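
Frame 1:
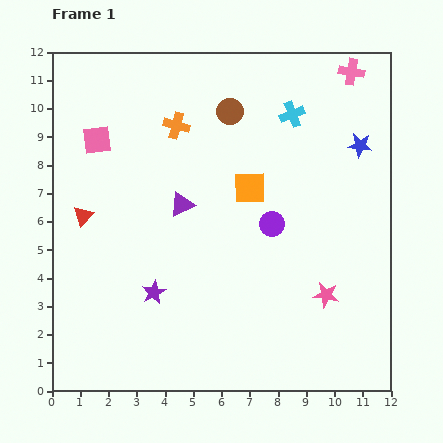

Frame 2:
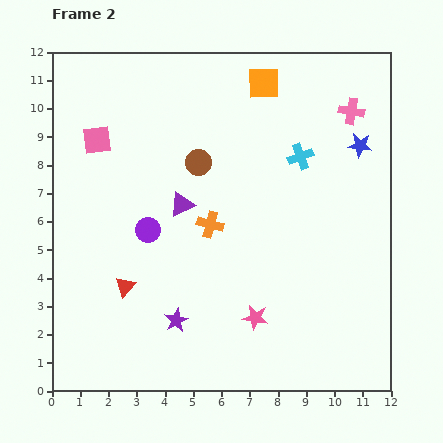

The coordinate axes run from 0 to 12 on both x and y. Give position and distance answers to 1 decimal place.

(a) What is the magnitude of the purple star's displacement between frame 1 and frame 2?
1.3

The purple star moved from (3.6, 3.5) to (4.4, 2.5), a distance of √(0.8² + 1.0²) ≈ 1.3.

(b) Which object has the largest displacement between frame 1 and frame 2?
the purple circle

(moved 4.4; next 3.7)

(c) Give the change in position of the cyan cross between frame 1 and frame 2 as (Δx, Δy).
(0.3, -1.5)

The cyan cross was at (8.5, 9.8) in frame 1 and (8.8, 8.3) in frame 2.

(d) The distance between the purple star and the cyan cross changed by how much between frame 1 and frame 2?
-0.7

Distance in frame 1: 8.0. Distance in frame 2: 7.3.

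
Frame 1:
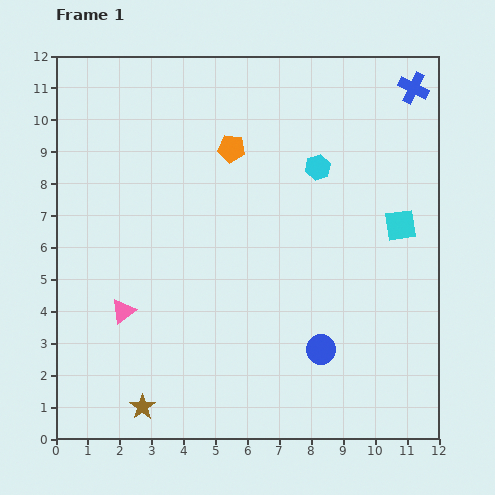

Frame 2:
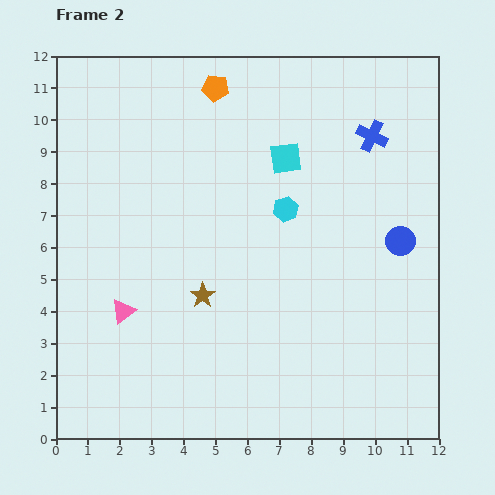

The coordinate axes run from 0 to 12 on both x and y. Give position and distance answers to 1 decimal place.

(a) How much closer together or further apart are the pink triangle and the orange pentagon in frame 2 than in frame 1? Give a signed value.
+1.5

Distance in frame 1: 6.1. Distance in frame 2: 7.6.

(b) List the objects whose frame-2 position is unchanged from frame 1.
the pink triangle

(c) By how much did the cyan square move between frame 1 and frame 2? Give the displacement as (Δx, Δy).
(-3.6, 2.1)

The cyan square was at (10.8, 6.7) in frame 1 and (7.2, 8.8) in frame 2.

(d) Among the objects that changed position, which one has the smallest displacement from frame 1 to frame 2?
the cyan hexagon

(moved 1.6)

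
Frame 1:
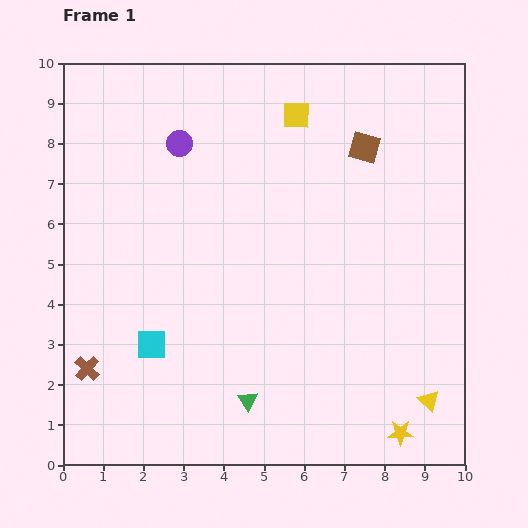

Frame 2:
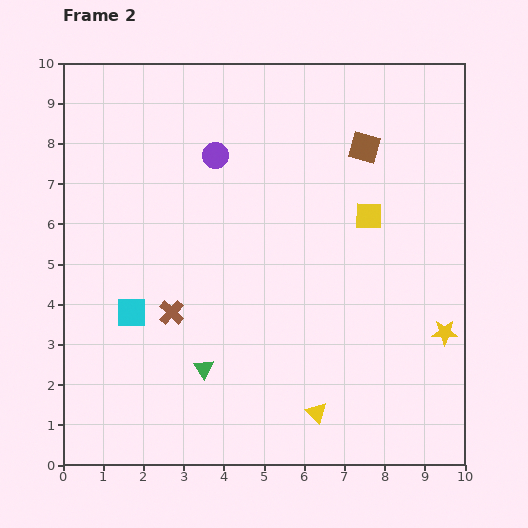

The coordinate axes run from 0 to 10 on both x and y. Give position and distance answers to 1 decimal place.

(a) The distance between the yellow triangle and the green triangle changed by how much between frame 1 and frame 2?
-1.5

Distance in frame 1: 4.5. Distance in frame 2: 3.0.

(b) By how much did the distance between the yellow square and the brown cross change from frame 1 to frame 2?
-2.7

Distance in frame 1: 8.2. Distance in frame 2: 5.5.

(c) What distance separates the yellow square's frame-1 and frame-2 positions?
3.1

The yellow square moved from (5.8, 8.7) to (7.6, 6.2), a distance of √(1.8² + 2.5²) ≈ 3.1.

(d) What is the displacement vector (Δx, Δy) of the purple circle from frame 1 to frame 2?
(0.9, -0.3)

The purple circle was at (2.9, 8.0) in frame 1 and (3.8, 7.7) in frame 2.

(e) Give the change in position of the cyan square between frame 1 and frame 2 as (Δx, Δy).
(-0.5, 0.8)

The cyan square was at (2.2, 3.0) in frame 1 and (1.7, 3.8) in frame 2.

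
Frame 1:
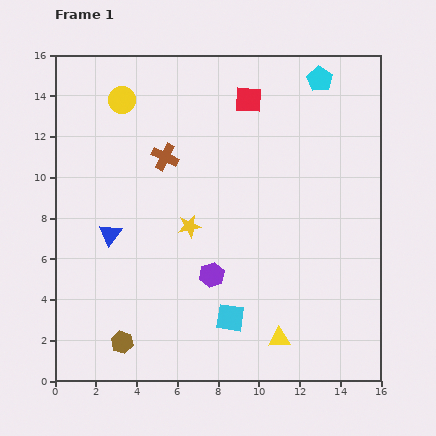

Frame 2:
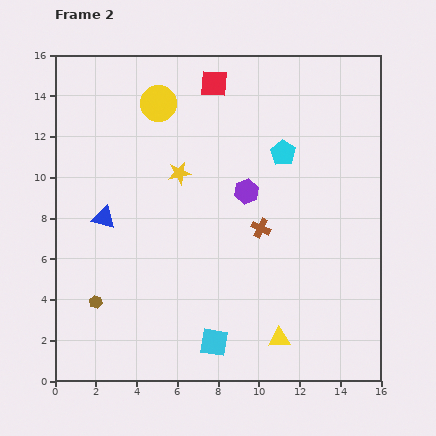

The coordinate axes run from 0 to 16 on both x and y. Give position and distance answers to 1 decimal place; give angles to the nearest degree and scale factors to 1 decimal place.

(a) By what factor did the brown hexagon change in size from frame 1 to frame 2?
0.6×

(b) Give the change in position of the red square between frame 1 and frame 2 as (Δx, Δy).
(-1.7, 0.8)

The red square was at (9.5, 13.8) in frame 1 and (7.8, 14.6) in frame 2.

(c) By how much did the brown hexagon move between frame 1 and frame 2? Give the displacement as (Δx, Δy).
(-1.3, 2.0)

The brown hexagon was at (3.3, 1.9) in frame 1 and (2.0, 3.9) in frame 2.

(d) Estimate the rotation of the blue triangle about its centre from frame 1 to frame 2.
51° counter-clockwise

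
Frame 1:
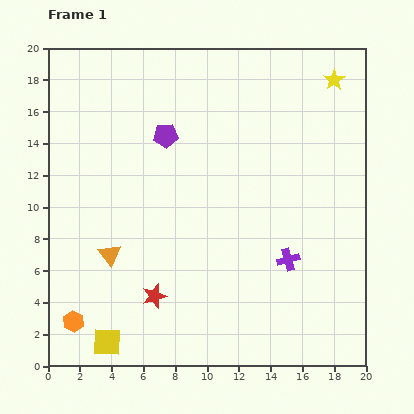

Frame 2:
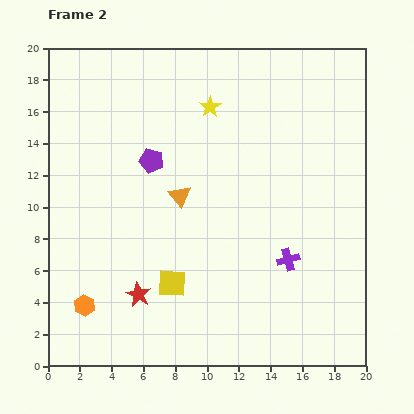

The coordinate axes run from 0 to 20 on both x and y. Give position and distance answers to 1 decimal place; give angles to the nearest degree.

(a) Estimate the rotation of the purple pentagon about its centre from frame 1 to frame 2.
18° clockwise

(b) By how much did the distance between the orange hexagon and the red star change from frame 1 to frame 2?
-1.8

Distance in frame 1: 5.3. Distance in frame 2: 3.5.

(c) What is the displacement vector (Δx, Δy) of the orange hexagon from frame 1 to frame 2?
(0.7, 1.0)

The orange hexagon was at (1.6, 2.8) in frame 1 and (2.3, 3.8) in frame 2.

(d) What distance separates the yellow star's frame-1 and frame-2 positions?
8.0

The yellow star moved from (18.0, 18.0) to (10.2, 16.3), a distance of √(7.8² + 1.7²) ≈ 8.0.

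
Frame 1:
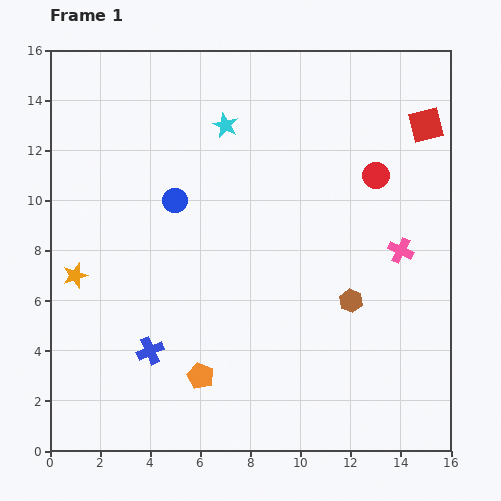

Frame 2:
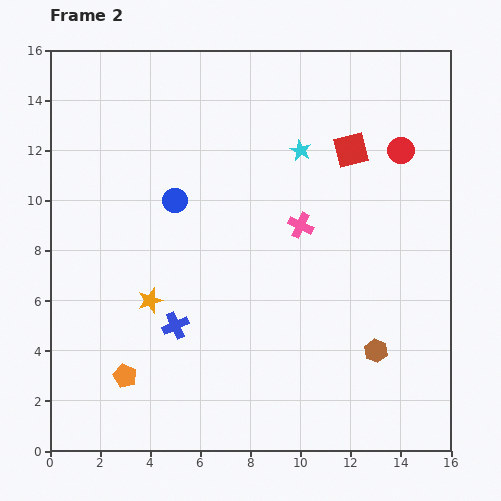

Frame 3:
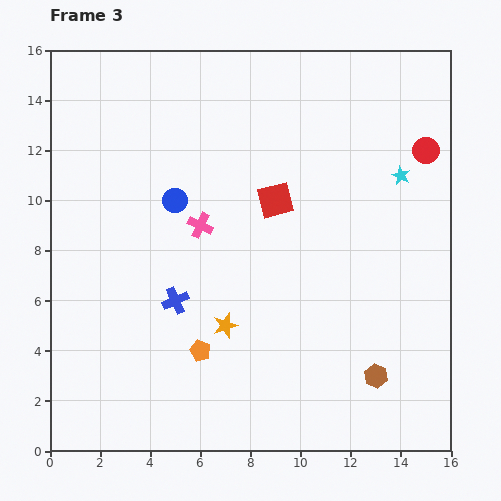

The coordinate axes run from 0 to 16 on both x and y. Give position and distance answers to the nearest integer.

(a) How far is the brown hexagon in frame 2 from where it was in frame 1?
2

The brown hexagon moved from (12, 6) to (13, 4), a distance of √(1² + 2²) ≈ 2.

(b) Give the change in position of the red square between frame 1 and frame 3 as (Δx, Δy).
(-6, -3)

The red square was at (15, 13) in frame 1 and (9, 10) in frame 3.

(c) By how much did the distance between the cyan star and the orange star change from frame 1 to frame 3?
+1

Distance in frame 1: 8. Distance in frame 3: 9.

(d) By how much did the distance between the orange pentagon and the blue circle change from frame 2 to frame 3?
-1

Distance in frame 2: 7. Distance in frame 3: 6.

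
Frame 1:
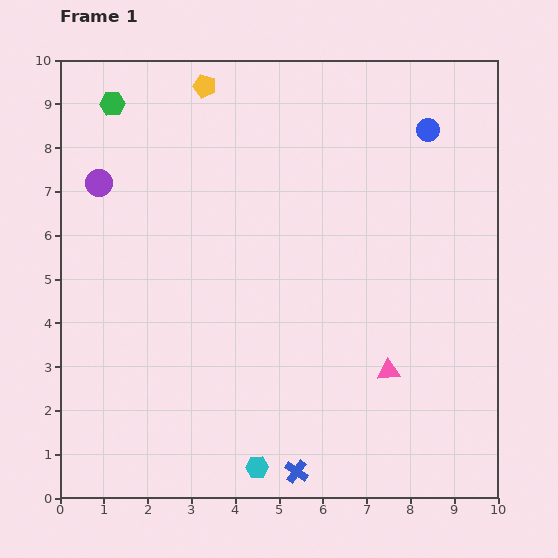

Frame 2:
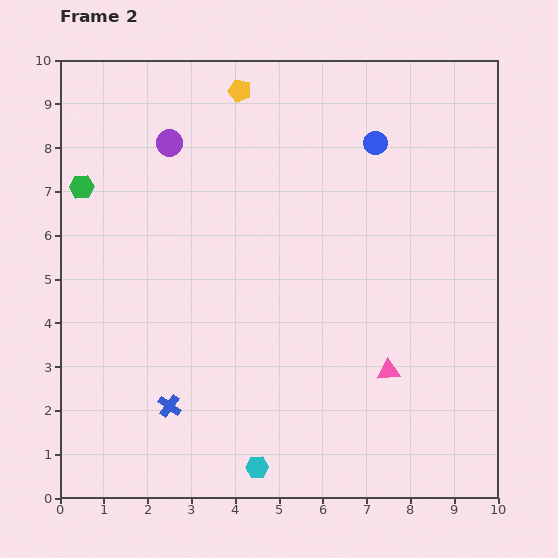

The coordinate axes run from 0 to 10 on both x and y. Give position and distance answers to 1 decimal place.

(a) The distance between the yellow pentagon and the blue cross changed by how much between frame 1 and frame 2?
-1.6

Distance in frame 1: 9.0. Distance in frame 2: 7.4.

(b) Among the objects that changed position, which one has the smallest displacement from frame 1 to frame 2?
the yellow pentagon

(moved 0.8)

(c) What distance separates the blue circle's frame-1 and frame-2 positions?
1.2

The blue circle moved from (8.4, 8.4) to (7.2, 8.1), a distance of √(1.2² + 0.3²) ≈ 1.2.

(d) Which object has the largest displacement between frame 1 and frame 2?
the blue cross

(moved 3.3; next 2.0)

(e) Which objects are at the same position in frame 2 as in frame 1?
the cyan hexagon, the pink triangle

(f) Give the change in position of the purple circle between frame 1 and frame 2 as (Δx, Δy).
(1.6, 0.9)

The purple circle was at (0.9, 7.2) in frame 1 and (2.5, 8.1) in frame 2.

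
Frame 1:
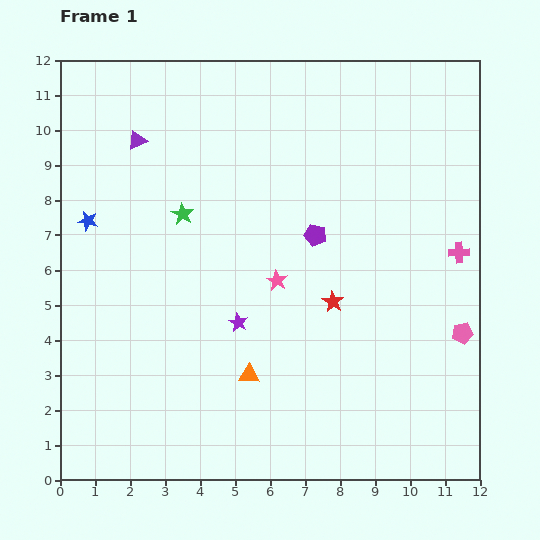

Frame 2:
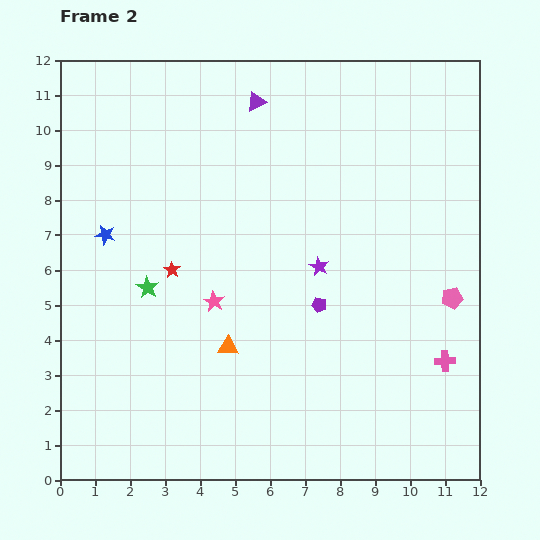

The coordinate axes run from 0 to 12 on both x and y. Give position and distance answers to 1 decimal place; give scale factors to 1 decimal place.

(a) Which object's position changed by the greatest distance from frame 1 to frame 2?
the red star

(moved 4.7; next 3.6)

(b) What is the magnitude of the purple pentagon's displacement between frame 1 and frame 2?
2.0

The purple pentagon moved from (7.3, 7.0) to (7.4, 5.0), a distance of √(0.1² + 2.0²) ≈ 2.0.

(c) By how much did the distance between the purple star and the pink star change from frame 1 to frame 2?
+1.6

Distance in frame 1: 1.6. Distance in frame 2: 3.2.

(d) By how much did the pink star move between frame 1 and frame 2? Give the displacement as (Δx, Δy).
(-1.8, -0.6)

The pink star was at (6.2, 5.7) in frame 1 and (4.4, 5.1) in frame 2.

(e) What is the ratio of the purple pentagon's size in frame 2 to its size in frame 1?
0.7×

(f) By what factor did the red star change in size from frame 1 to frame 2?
0.8×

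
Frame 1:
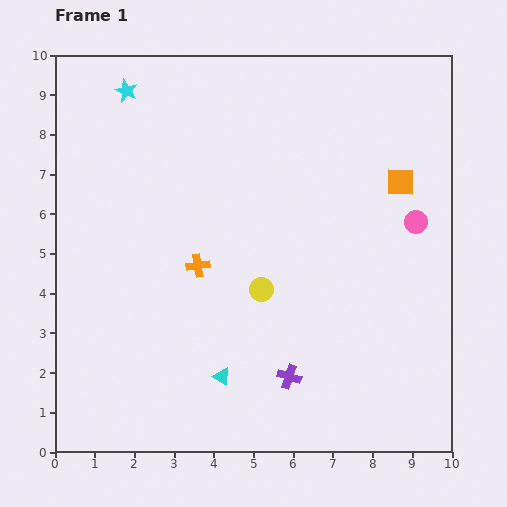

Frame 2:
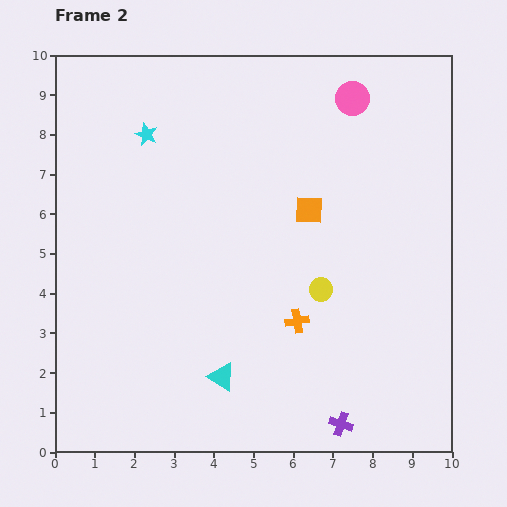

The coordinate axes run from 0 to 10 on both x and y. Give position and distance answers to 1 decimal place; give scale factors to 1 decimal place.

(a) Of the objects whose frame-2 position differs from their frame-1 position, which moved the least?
the cyan star

(moved 1.2)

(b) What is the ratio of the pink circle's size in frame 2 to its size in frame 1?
1.5×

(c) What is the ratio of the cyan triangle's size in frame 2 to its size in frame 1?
1.6×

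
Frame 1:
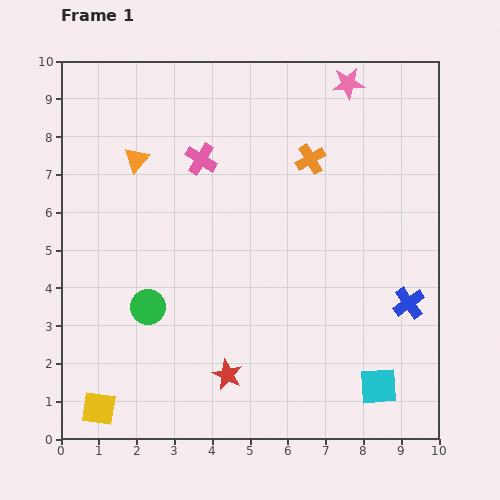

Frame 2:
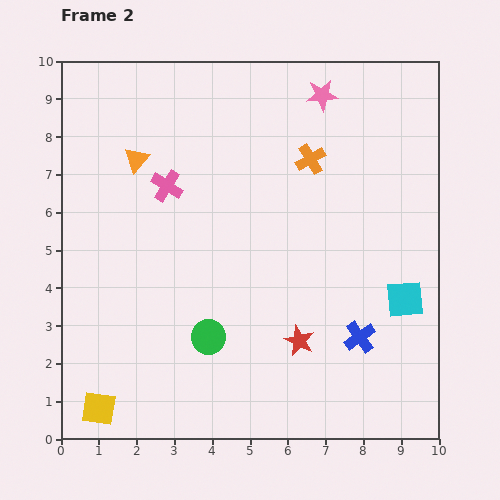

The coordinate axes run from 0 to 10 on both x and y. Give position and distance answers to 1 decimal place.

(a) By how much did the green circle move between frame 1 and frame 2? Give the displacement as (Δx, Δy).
(1.6, -0.8)

The green circle was at (2.3, 3.5) in frame 1 and (3.9, 2.7) in frame 2.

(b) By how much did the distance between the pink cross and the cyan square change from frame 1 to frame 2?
-0.6

Distance in frame 1: 7.6. Distance in frame 2: 7.0.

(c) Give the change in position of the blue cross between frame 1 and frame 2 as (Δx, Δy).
(-1.3, -0.9)

The blue cross was at (9.2, 3.6) in frame 1 and (7.9, 2.7) in frame 2.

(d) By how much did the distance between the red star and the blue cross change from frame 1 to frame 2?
-3.6

Distance in frame 1: 5.2. Distance in frame 2: 1.6.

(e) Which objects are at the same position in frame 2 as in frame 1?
the orange triangle, the yellow square, the orange cross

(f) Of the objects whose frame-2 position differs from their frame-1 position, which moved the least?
the pink star

(moved 0.8)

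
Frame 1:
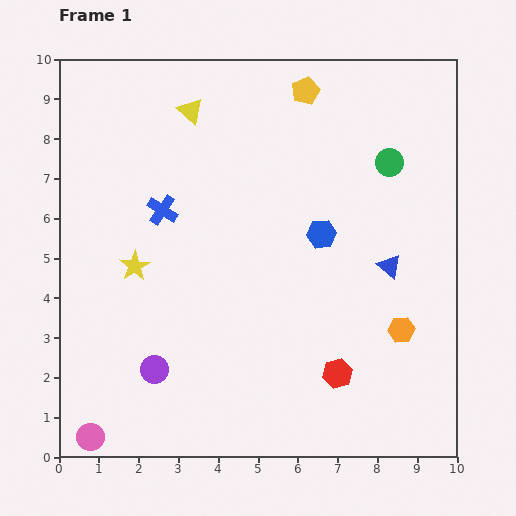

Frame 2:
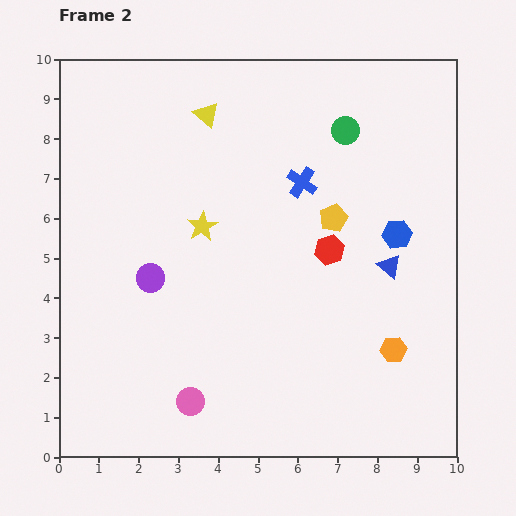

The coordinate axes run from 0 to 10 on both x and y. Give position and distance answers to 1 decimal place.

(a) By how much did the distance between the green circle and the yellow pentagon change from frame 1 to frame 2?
-0.6

Distance in frame 1: 2.8. Distance in frame 2: 2.2.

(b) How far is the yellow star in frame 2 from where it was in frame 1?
2.0

The yellow star moved from (1.9, 4.8) to (3.6, 5.8), a distance of √(1.7² + 1.0²) ≈ 2.0.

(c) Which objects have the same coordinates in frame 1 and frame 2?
the blue triangle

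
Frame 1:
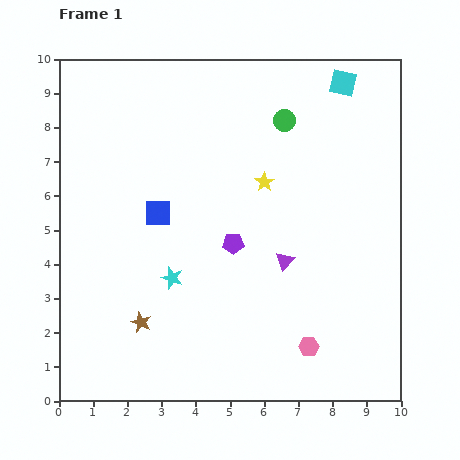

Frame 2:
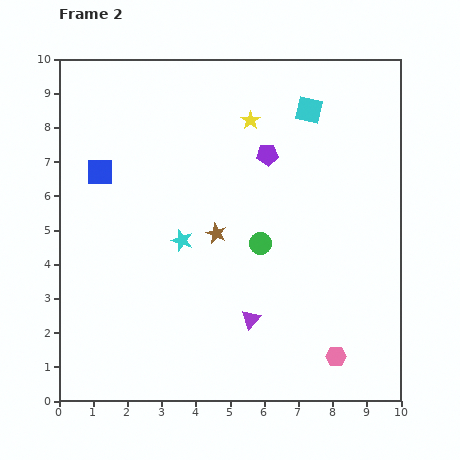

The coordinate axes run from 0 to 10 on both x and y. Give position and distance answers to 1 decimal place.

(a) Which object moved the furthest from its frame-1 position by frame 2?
the green circle

(moved 3.7; next 3.4)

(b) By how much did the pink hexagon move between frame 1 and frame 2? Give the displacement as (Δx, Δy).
(0.8, -0.3)

The pink hexagon was at (7.3, 1.6) in frame 1 and (8.1, 1.3) in frame 2.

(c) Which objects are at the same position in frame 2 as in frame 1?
none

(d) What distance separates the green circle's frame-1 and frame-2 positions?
3.7

The green circle moved from (6.6, 8.2) to (5.9, 4.6), a distance of √(0.7² + 3.6²) ≈ 3.7.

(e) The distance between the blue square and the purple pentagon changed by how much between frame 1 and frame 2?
+2.5

Distance in frame 1: 2.4. Distance in frame 2: 4.9.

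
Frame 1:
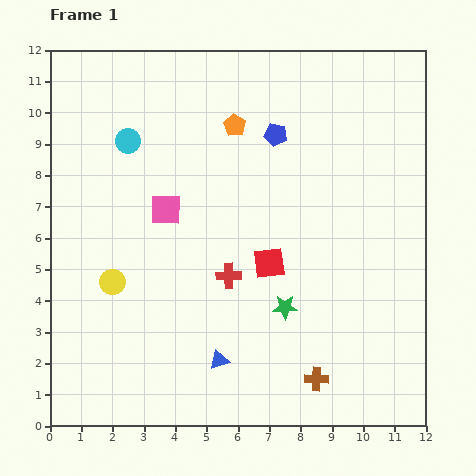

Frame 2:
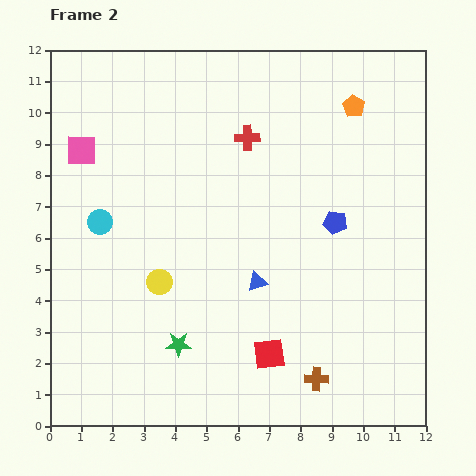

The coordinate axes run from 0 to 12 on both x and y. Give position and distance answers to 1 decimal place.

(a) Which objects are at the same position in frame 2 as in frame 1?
the brown cross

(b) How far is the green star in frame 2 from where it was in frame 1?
3.6

The green star moved from (7.5, 3.8) to (4.1, 2.6), a distance of √(3.4² + 1.2²) ≈ 3.6.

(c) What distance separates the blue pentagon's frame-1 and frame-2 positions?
3.4

The blue pentagon moved from (7.2, 9.3) to (9.1, 6.5), a distance of √(1.9² + 2.8²) ≈ 3.4.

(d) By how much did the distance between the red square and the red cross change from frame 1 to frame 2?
+5.5

Distance in frame 1: 1.4. Distance in frame 2: 6.9.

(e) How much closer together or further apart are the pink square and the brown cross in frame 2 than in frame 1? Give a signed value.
+3.3

Distance in frame 1: 7.2. Distance in frame 2: 10.5.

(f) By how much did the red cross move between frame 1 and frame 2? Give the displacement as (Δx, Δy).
(0.6, 4.4)

The red cross was at (5.7, 4.8) in frame 1 and (6.3, 9.2) in frame 2.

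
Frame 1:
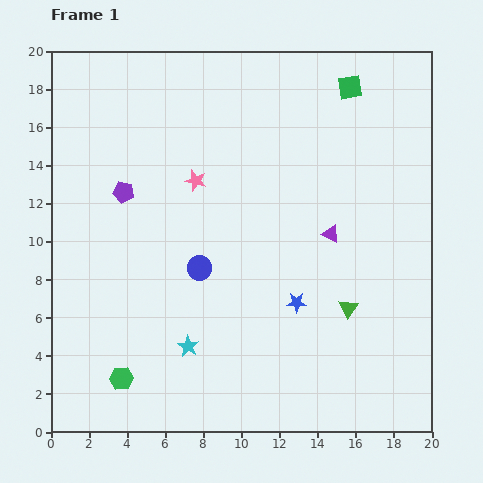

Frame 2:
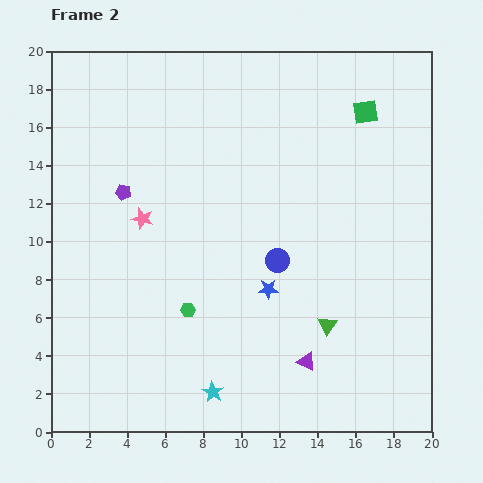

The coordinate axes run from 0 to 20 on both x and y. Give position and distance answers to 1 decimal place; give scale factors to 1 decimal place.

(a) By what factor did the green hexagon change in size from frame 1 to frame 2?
0.6×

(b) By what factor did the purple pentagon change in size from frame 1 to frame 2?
0.7×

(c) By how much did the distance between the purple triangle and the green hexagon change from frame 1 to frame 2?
-6.6

Distance in frame 1: 13.4. Distance in frame 2: 6.8.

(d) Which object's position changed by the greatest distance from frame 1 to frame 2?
the purple triangle

(moved 6.8; next 5.0)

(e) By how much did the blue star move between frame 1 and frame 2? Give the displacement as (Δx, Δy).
(-1.5, 0.7)

The blue star was at (12.9, 6.8) in frame 1 and (11.4, 7.5) in frame 2.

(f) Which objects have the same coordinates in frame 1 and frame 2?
the purple pentagon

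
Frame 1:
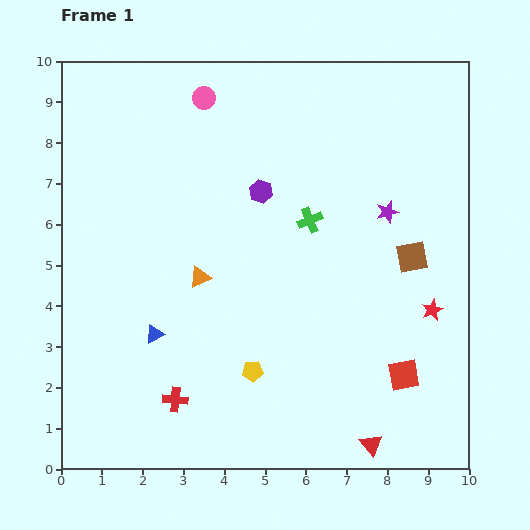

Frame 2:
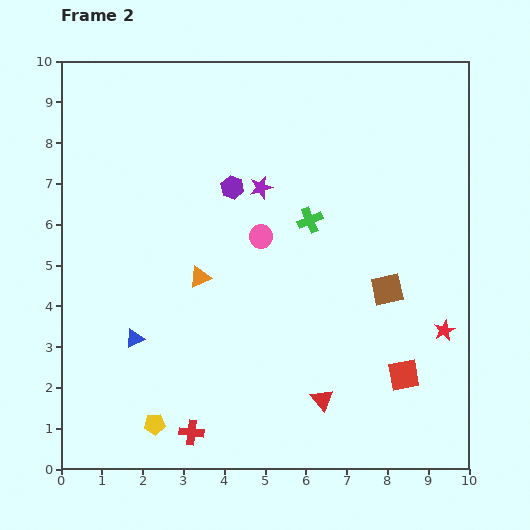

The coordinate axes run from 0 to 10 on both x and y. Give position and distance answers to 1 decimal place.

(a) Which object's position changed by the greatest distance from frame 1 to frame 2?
the pink circle

(moved 3.7; next 3.2)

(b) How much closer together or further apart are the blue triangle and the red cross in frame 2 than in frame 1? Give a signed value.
+1.0

Distance in frame 1: 1.7. Distance in frame 2: 2.7.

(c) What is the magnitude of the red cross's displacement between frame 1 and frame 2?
0.9

The red cross moved from (2.8, 1.7) to (3.2, 0.9), a distance of √(0.4² + 0.8²) ≈ 0.9.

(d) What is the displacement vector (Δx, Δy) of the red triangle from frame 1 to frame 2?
(-1.2, 1.1)

The red triangle was at (7.6, 0.6) in frame 1 and (6.4, 1.7) in frame 2.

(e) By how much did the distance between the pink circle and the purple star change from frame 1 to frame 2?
-4.1

Distance in frame 1: 5.3. Distance in frame 2: 1.2.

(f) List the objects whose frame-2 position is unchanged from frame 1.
the red square, the green cross, the orange triangle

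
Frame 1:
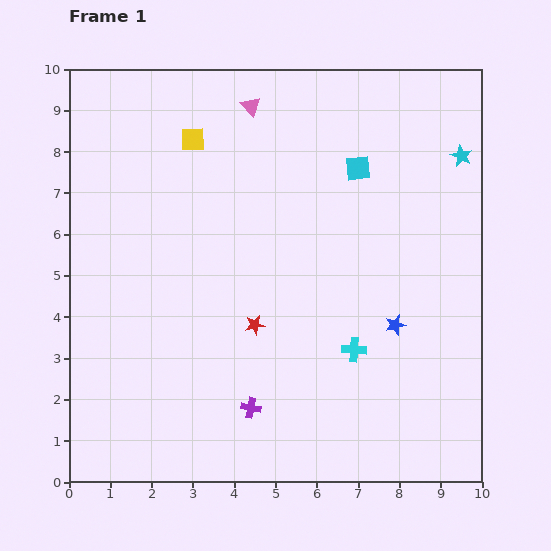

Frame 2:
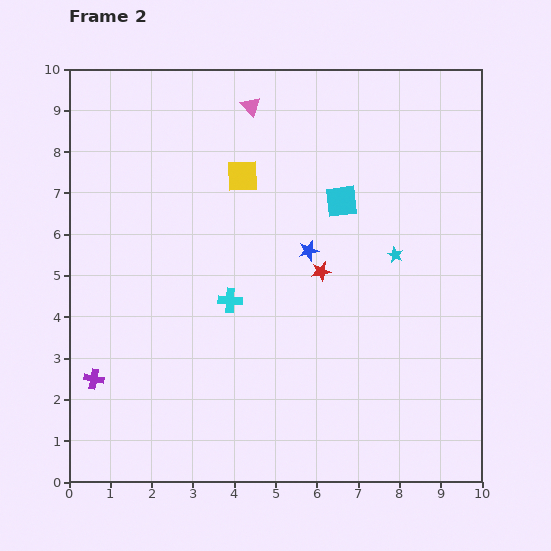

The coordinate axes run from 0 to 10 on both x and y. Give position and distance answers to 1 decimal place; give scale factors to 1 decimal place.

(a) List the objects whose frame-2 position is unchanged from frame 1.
the pink triangle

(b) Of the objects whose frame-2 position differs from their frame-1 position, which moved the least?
the cyan square

(moved 0.9)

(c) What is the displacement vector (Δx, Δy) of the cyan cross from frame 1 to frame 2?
(-3.0, 1.2)

The cyan cross was at (6.9, 3.2) in frame 1 and (3.9, 4.4) in frame 2.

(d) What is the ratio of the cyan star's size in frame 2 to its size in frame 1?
0.7×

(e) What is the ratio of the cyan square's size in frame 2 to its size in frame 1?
1.3×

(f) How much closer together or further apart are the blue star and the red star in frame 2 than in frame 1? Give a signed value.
-2.8

Distance in frame 1: 3.4. Distance in frame 2: 0.6.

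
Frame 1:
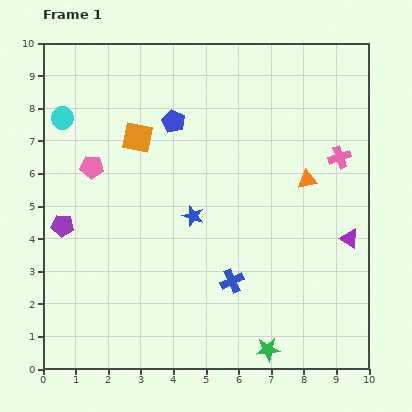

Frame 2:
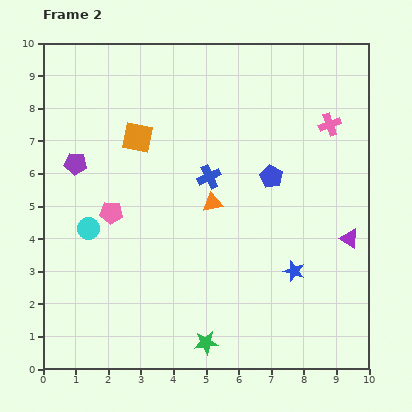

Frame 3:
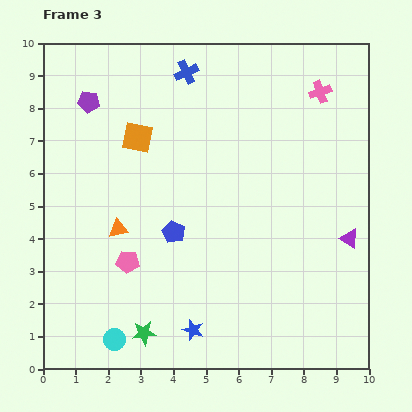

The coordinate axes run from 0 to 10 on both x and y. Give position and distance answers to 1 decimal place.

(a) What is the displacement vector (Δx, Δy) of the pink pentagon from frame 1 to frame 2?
(0.6, -1.4)

The pink pentagon was at (1.5, 6.2) in frame 1 and (2.1, 4.8) in frame 2.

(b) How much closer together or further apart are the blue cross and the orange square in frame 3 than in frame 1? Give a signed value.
-2.8

Distance in frame 1: 5.3. Distance in frame 3: 2.5.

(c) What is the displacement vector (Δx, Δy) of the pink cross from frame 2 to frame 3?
(-0.3, 1.0)

The pink cross was at (8.8, 7.5) in frame 2 and (8.5, 8.5) in frame 3.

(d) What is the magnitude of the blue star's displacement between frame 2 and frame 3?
3.6

The blue star moved from (7.7, 3.0) to (4.6, 1.2), a distance of √(3.1² + 1.8²) ≈ 3.6.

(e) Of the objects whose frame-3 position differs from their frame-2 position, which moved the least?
the pink cross

(moved 1.0)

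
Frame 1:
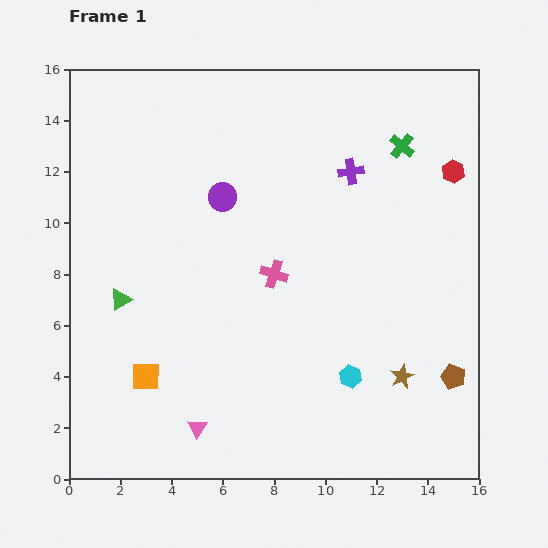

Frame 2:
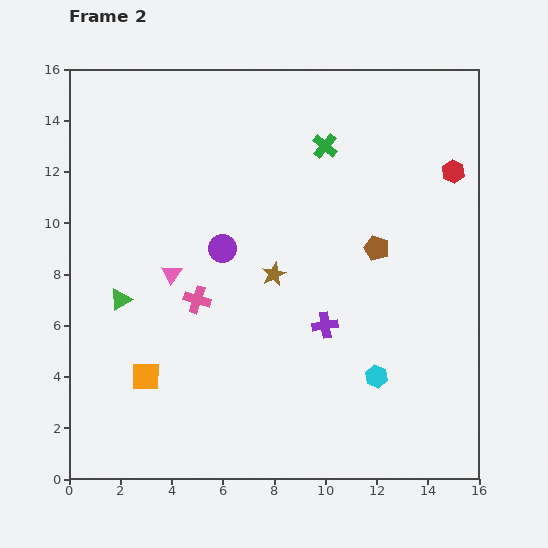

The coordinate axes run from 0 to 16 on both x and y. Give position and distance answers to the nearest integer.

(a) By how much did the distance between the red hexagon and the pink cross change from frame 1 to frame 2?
+3

Distance in frame 1: 8. Distance in frame 2: 11.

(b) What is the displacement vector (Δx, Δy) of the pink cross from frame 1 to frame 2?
(-3, -1)

The pink cross was at (8, 8) in frame 1 and (5, 7) in frame 2.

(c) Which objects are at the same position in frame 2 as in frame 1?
the red hexagon, the green triangle, the orange square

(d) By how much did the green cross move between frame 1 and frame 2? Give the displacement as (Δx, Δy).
(-3, 0)

The green cross was at (13, 13) in frame 1 and (10, 13) in frame 2.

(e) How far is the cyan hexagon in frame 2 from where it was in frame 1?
1

The cyan hexagon moved from (11, 4) to (12, 4), a distance of √(1² + 0²) ≈ 1.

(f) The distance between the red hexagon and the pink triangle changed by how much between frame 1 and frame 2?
-2

Distance in frame 1: 14. Distance in frame 2: 12.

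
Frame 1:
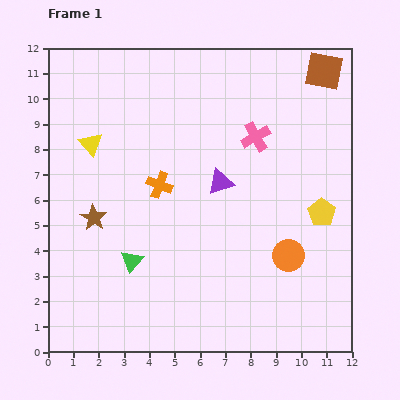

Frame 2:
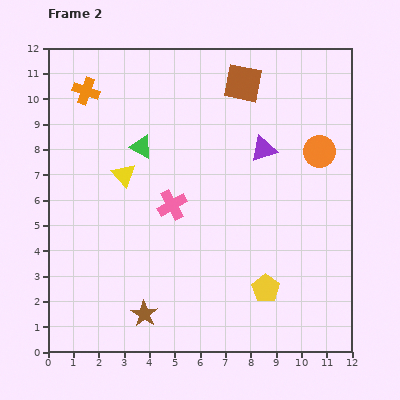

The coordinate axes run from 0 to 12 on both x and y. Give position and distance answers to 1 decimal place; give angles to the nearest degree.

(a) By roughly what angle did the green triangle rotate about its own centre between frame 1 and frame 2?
43° counter-clockwise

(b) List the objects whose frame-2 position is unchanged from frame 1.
none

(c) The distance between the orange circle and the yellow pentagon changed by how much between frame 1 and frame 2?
+3.7

Distance in frame 1: 2.1. Distance in frame 2: 5.8.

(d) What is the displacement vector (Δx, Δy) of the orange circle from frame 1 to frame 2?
(1.2, 4.1)

The orange circle was at (9.5, 3.8) in frame 1 and (10.7, 7.9) in frame 2.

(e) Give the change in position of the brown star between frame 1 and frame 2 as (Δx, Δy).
(2.0, -3.8)

The brown star was at (1.8, 5.3) in frame 1 and (3.8, 1.5) in frame 2.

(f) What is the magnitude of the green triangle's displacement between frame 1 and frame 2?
4.5

The green triangle moved from (3.3, 3.6) to (3.7, 8.1), a distance of √(0.4² + 4.5²) ≈ 4.5.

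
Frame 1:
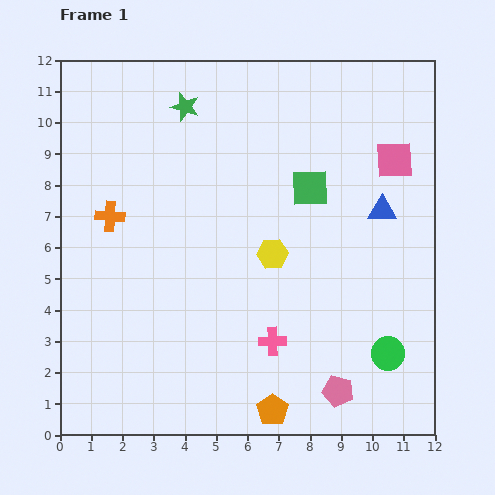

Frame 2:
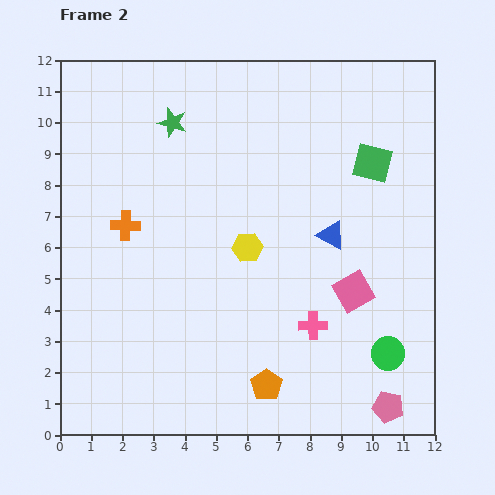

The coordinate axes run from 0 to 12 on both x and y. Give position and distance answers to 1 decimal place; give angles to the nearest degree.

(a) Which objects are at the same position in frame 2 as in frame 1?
the green circle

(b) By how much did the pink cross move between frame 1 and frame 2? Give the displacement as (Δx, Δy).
(1.3, 0.5)

The pink cross was at (6.8, 3.0) in frame 1 and (8.1, 3.5) in frame 2.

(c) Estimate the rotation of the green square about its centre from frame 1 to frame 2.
16° clockwise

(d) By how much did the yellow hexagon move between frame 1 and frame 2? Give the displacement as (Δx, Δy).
(-0.8, 0.2)

The yellow hexagon was at (6.8, 5.8) in frame 1 and (6.0, 6.0) in frame 2.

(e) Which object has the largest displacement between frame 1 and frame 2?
the pink square

(moved 4.4; next 2.2)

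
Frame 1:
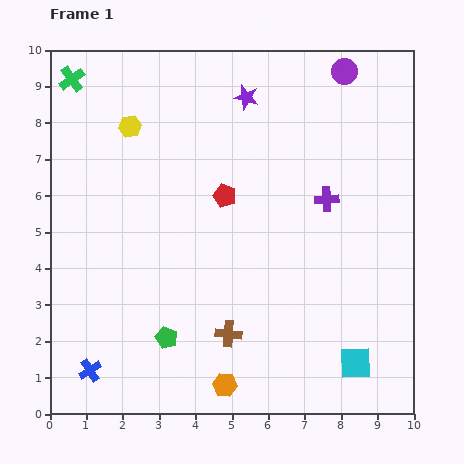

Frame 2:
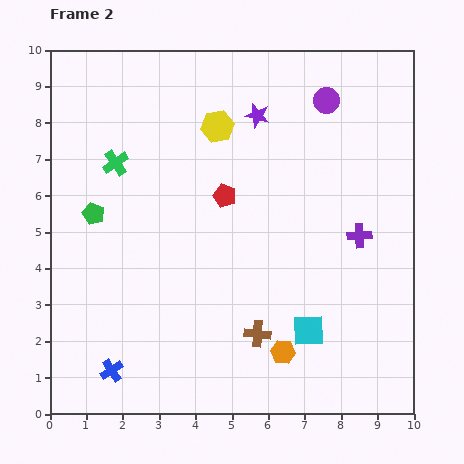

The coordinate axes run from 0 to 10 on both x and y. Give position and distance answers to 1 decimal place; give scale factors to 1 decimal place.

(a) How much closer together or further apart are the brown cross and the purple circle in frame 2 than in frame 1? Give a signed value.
-1.2

Distance in frame 1: 7.9. Distance in frame 2: 6.7.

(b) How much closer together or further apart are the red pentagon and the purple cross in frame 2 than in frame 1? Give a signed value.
+1.1

Distance in frame 1: 2.8. Distance in frame 2: 3.9.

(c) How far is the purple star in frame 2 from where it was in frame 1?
0.6

The purple star moved from (5.4, 8.7) to (5.7, 8.2), a distance of √(0.3² + 0.5²) ≈ 0.6.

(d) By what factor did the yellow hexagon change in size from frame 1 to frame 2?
1.4×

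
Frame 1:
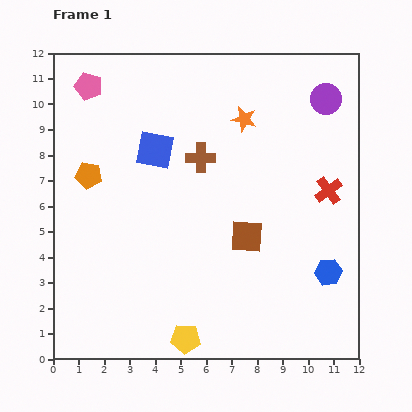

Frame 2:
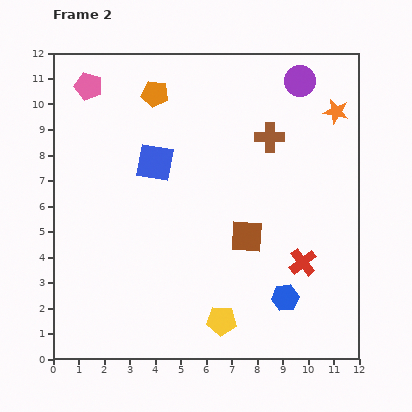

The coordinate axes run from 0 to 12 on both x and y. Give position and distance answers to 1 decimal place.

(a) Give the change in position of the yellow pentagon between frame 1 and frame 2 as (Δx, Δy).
(1.4, 0.7)

The yellow pentagon was at (5.2, 0.8) in frame 1 and (6.6, 1.5) in frame 2.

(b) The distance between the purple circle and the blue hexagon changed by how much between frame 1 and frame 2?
+1.7

Distance in frame 1: 6.8. Distance in frame 2: 8.5.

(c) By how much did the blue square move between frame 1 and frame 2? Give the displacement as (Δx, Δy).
(0.0, -0.5)

The blue square was at (4.0, 8.2) in frame 1 and (4.0, 7.7) in frame 2.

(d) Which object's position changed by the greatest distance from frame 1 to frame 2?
the orange pentagon

(moved 4.1; next 3.6)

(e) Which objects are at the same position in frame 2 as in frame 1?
the brown square, the pink pentagon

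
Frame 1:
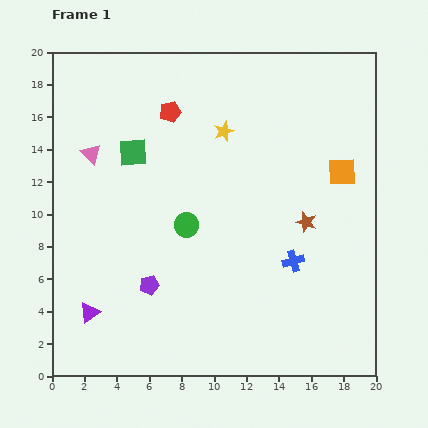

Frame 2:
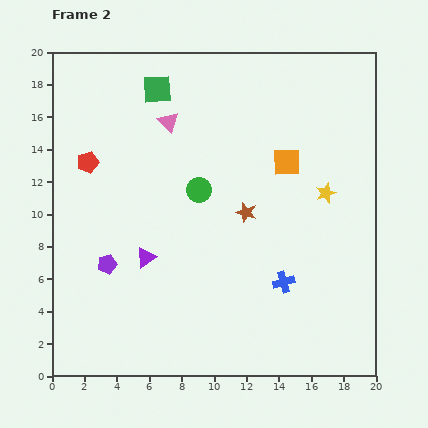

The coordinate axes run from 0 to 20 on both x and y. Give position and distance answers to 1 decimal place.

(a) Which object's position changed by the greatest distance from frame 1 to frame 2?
the yellow star

(moved 7.4; next 6.0)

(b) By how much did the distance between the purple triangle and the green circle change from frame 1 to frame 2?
-2.8

Distance in frame 1: 8.1. Distance in frame 2: 5.3.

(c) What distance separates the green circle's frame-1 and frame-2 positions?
2.3

The green circle moved from (8.3, 9.3) to (9.1, 11.5), a distance of √(0.8² + 2.2²) ≈ 2.3.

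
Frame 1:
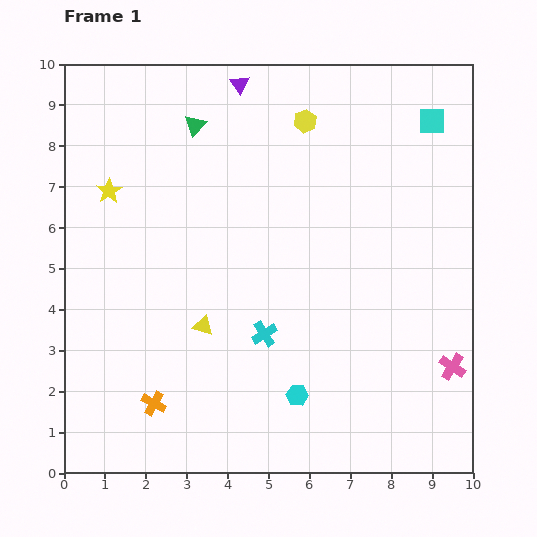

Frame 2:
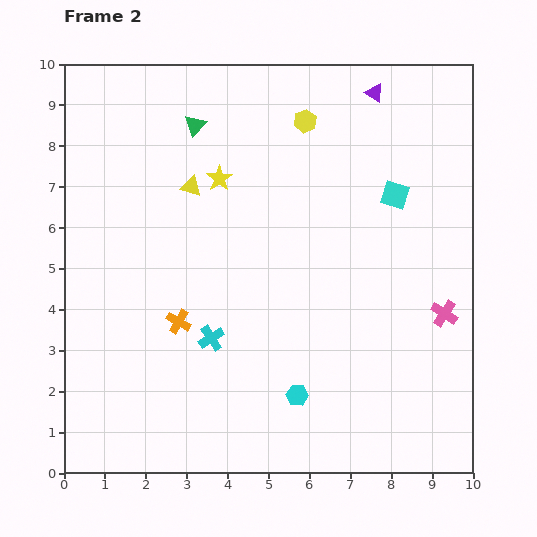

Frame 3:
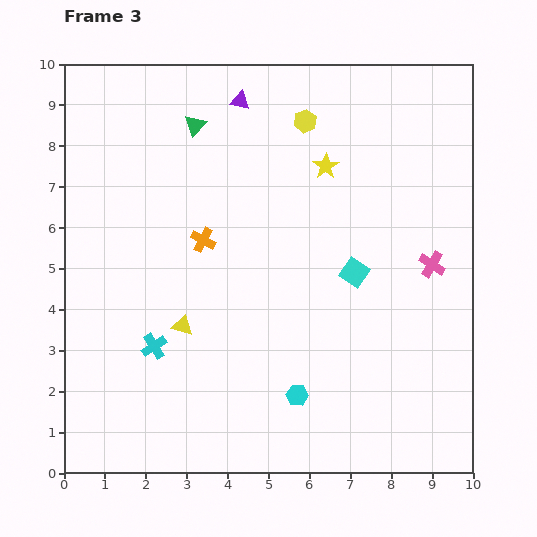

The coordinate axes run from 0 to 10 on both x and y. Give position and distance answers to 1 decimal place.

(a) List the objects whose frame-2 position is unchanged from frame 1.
the green triangle, the yellow hexagon, the cyan hexagon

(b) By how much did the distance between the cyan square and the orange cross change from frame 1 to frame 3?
-5.9

Distance in frame 1: 9.7. Distance in frame 3: 3.8.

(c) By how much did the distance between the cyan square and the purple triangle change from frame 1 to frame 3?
+0.2

Distance in frame 1: 4.8. Distance in frame 3: 5.0.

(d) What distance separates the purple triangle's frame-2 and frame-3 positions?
3.3

The purple triangle moved from (7.6, 9.3) to (4.3, 9.1), a distance of √(3.3² + 0.2²) ≈ 3.3.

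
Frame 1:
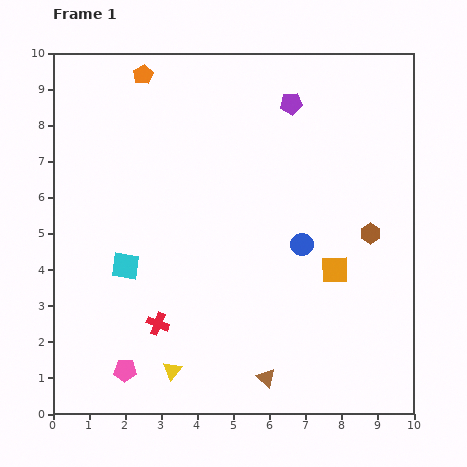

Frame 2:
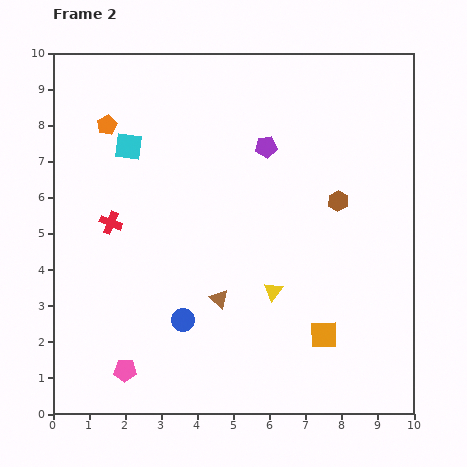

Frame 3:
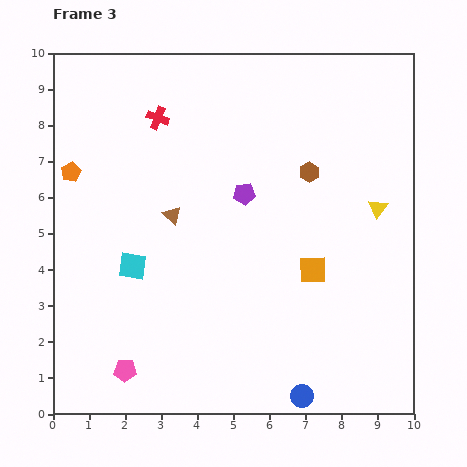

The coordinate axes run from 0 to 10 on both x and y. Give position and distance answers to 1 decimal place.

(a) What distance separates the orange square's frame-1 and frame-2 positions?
1.8

The orange square moved from (7.8, 4.0) to (7.5, 2.2), a distance of √(0.3² + 1.8²) ≈ 1.8.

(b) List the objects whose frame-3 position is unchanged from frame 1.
the pink pentagon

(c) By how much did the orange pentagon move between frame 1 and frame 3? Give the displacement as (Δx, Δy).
(-2.0, -2.7)

The orange pentagon was at (2.5, 9.4) in frame 1 and (0.5, 6.7) in frame 3.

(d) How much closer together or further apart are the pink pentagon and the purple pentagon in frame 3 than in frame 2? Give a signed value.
-1.4

Distance in frame 2: 7.3. Distance in frame 3: 5.9.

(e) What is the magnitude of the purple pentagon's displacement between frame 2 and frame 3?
1.4

The purple pentagon moved from (5.9, 7.4) to (5.3, 6.1), a distance of √(0.6² + 1.3²) ≈ 1.4.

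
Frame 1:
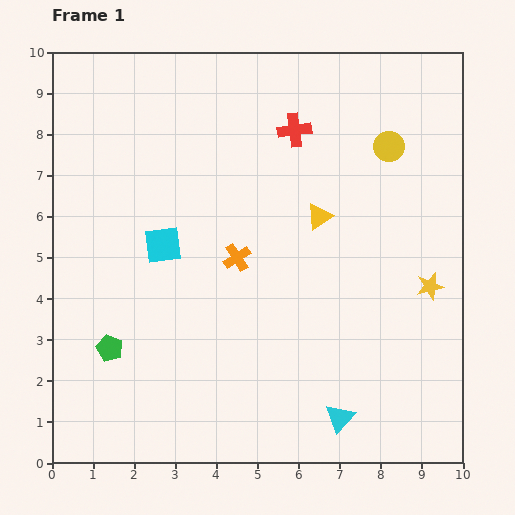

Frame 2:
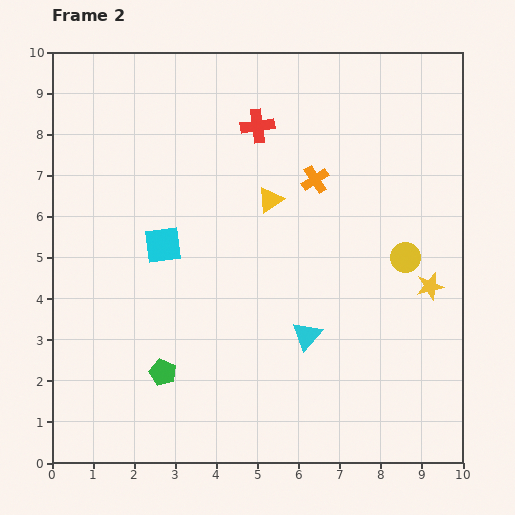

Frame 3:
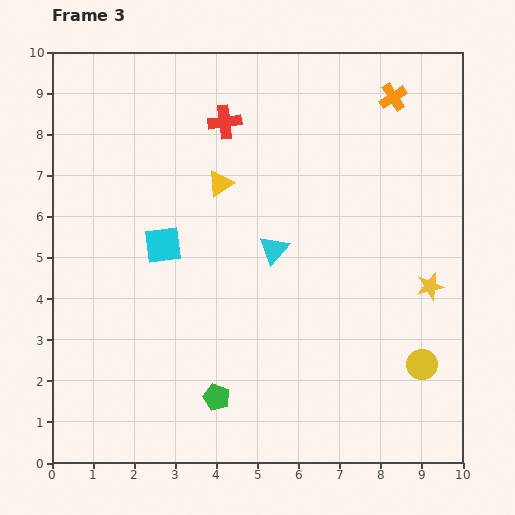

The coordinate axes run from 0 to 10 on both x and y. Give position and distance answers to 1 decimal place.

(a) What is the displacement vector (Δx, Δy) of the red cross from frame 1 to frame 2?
(-0.9, 0.1)

The red cross was at (5.9, 8.1) in frame 1 and (5.0, 8.2) in frame 2.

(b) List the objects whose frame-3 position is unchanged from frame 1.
the yellow star, the cyan square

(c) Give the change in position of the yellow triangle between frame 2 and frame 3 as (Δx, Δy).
(-1.2, 0.4)

The yellow triangle was at (5.3, 6.4) in frame 2 and (4.1, 6.8) in frame 3.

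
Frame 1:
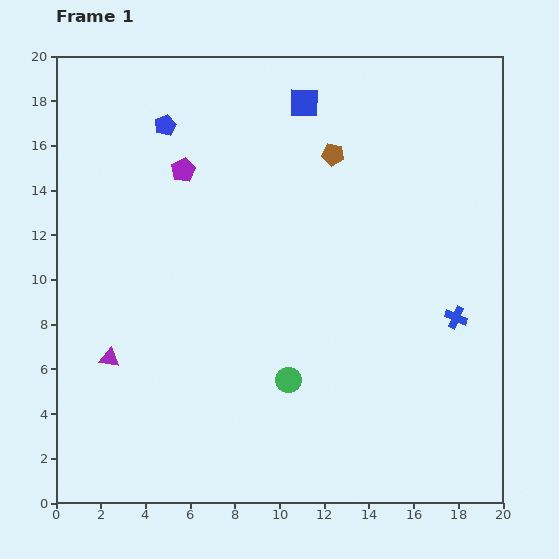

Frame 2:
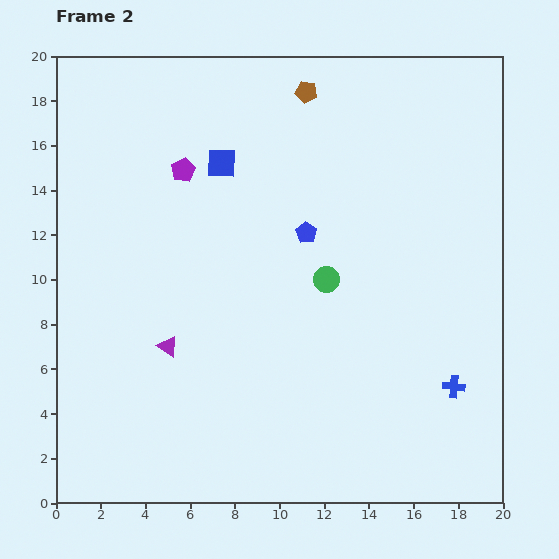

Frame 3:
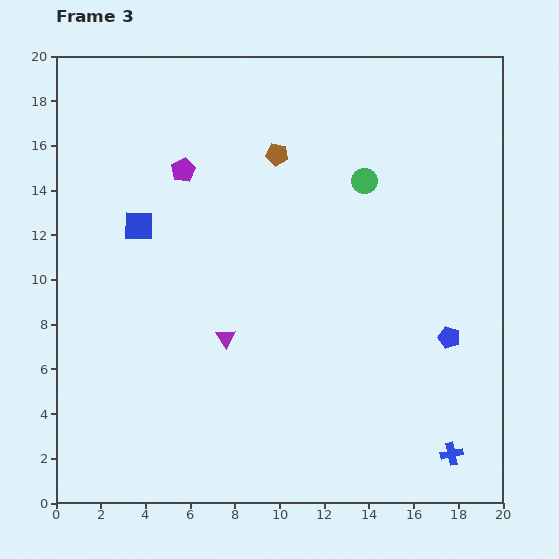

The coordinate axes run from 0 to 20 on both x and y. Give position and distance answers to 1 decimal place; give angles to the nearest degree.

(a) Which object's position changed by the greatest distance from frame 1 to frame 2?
the blue pentagon

(moved 7.9; next 4.8)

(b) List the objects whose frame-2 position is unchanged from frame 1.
the purple pentagon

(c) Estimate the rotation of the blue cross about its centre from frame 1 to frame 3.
35° counter-clockwise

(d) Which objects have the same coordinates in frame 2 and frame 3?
the purple pentagon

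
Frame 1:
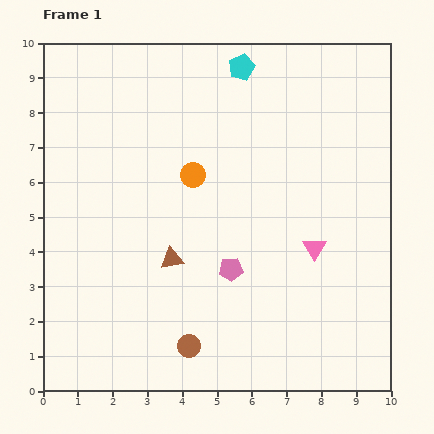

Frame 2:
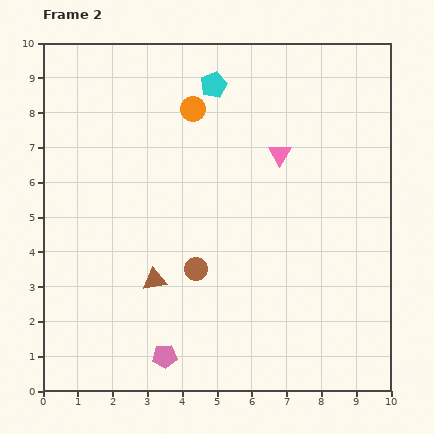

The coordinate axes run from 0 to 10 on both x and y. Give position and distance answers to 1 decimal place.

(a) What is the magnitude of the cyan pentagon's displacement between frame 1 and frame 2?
0.9

The cyan pentagon moved from (5.7, 9.3) to (4.9, 8.8), a distance of √(0.8² + 0.5²) ≈ 0.9.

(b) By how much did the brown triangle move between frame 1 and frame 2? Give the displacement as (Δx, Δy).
(-0.5, -0.6)

The brown triangle was at (3.7, 3.8) in frame 1 and (3.2, 3.2) in frame 2.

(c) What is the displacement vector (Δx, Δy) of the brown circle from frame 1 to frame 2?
(0.2, 2.2)

The brown circle was at (4.2, 1.3) in frame 1 and (4.4, 3.5) in frame 2.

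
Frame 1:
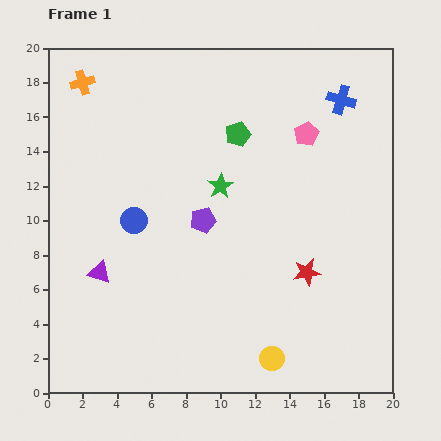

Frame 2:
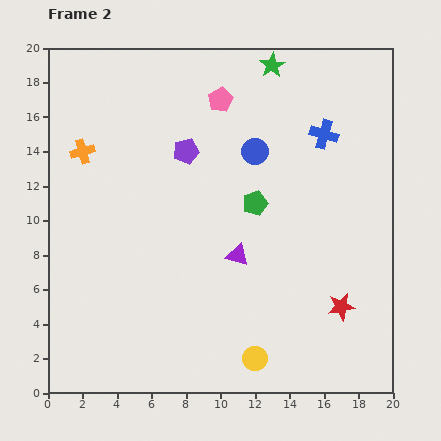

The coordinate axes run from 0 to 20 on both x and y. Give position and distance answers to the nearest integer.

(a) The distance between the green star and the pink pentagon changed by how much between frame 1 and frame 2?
-2

Distance in frame 1: 6. Distance in frame 2: 4.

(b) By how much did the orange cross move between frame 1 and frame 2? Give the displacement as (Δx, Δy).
(0, -4)

The orange cross was at (2, 18) in frame 1 and (2, 14) in frame 2.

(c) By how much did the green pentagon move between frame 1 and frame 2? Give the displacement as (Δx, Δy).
(1, -4)

The green pentagon was at (11, 15) in frame 1 and (12, 11) in frame 2.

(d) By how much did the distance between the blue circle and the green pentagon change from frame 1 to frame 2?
-5

Distance in frame 1: 8. Distance in frame 2: 3.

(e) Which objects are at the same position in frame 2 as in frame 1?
none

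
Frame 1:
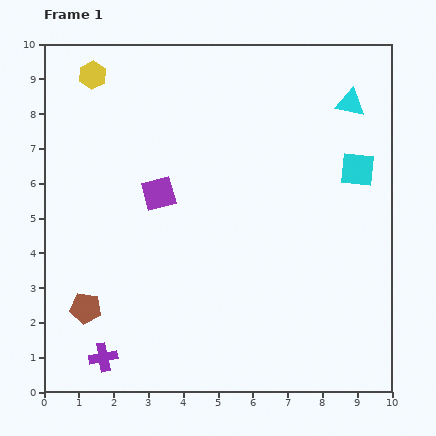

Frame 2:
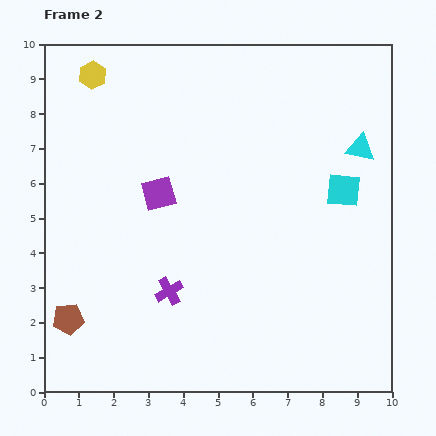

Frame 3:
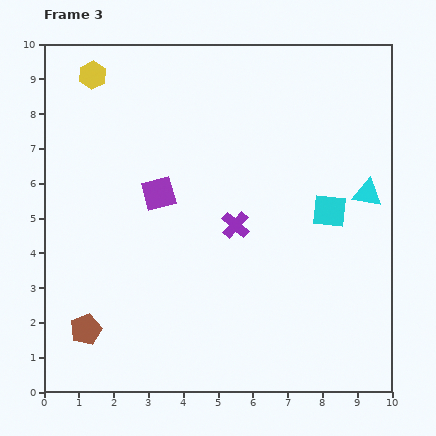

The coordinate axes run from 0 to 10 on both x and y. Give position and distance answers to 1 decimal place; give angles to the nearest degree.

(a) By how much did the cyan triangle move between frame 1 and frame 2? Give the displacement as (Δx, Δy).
(0.3, -1.3)

The cyan triangle was at (8.8, 8.3) in frame 1 and (9.1, 7.0) in frame 2.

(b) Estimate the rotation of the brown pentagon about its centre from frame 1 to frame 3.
30° counter-clockwise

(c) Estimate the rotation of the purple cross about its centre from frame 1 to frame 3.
37° counter-clockwise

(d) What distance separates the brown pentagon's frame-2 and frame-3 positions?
0.6

The brown pentagon moved from (0.7, 2.1) to (1.2, 1.8), a distance of √(0.5² + 0.3²) ≈ 0.6.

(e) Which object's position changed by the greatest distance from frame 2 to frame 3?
the purple cross

(moved 2.7; next 1.3)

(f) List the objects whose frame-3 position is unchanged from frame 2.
the purple square, the yellow hexagon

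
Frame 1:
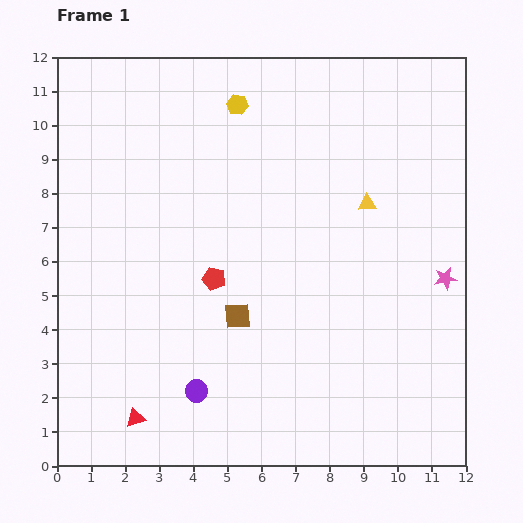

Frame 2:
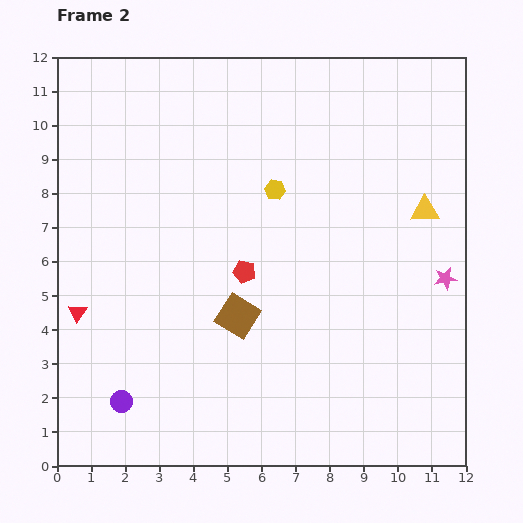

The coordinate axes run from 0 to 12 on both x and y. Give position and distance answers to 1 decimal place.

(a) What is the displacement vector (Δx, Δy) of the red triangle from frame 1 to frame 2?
(-1.7, 3.1)

The red triangle was at (2.3, 1.4) in frame 1 and (0.6, 4.5) in frame 2.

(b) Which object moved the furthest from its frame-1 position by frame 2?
the red triangle

(moved 3.5; next 2.7)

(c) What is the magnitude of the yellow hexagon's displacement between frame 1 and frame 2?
2.7

The yellow hexagon moved from (5.3, 10.6) to (6.4, 8.1), a distance of √(1.1² + 2.5²) ≈ 2.7.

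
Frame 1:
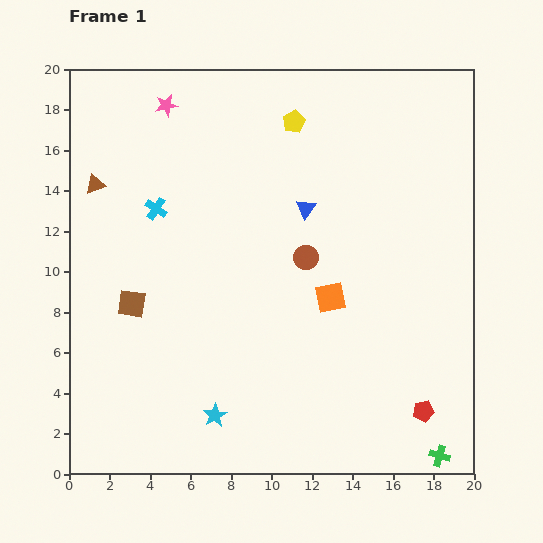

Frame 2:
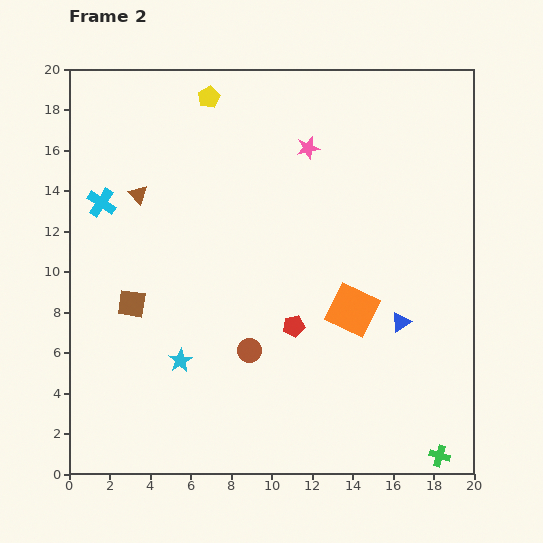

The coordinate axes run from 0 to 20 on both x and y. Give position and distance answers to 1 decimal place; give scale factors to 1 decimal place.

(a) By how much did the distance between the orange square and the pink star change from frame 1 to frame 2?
-4.2

Distance in frame 1: 12.5. Distance in frame 2: 8.3.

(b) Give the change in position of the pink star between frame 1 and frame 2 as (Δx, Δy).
(7.0, -2.1)

The pink star was at (4.8, 18.2) in frame 1 and (11.8, 16.1) in frame 2.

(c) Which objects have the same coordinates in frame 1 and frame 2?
the green cross, the brown square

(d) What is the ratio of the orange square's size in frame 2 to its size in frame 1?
1.6×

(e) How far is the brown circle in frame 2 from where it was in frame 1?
5.4

The brown circle moved from (11.7, 10.7) to (8.9, 6.1), a distance of √(2.8² + 4.6²) ≈ 5.4.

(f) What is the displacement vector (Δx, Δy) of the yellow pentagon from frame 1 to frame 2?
(-4.2, 1.2)

The yellow pentagon was at (11.1, 17.4) in frame 1 and (6.9, 18.6) in frame 2.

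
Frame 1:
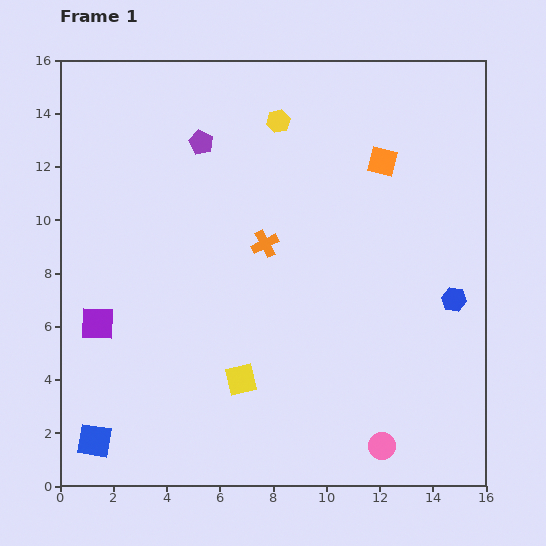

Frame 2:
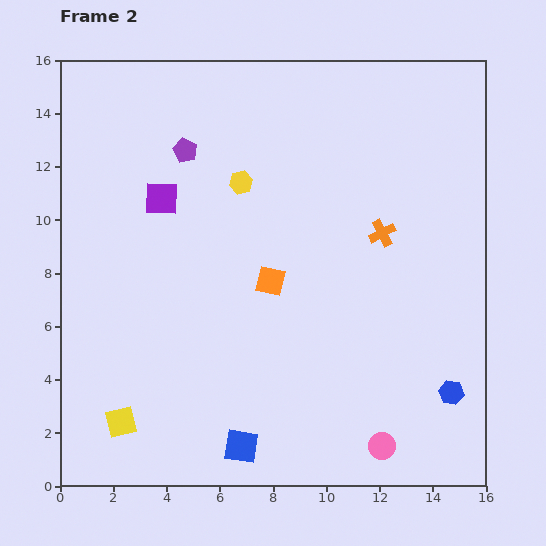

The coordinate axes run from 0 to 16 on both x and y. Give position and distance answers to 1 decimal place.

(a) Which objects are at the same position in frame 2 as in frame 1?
the pink circle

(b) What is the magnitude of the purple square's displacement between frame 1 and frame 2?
5.3

The purple square moved from (1.4, 6.1) to (3.8, 10.8), a distance of √(2.4² + 4.7²) ≈ 5.3.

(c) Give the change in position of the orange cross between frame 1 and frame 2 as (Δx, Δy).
(4.4, 0.4)

The orange cross was at (7.7, 9.1) in frame 1 and (12.1, 9.5) in frame 2.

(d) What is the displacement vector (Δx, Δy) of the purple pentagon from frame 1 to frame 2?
(-0.6, -0.3)

The purple pentagon was at (5.3, 12.9) in frame 1 and (4.7, 12.6) in frame 2.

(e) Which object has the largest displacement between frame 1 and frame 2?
the orange square

(moved 6.2; next 5.5)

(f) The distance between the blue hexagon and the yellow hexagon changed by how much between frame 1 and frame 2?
+1.8

Distance in frame 1: 9.4. Distance in frame 2: 11.2.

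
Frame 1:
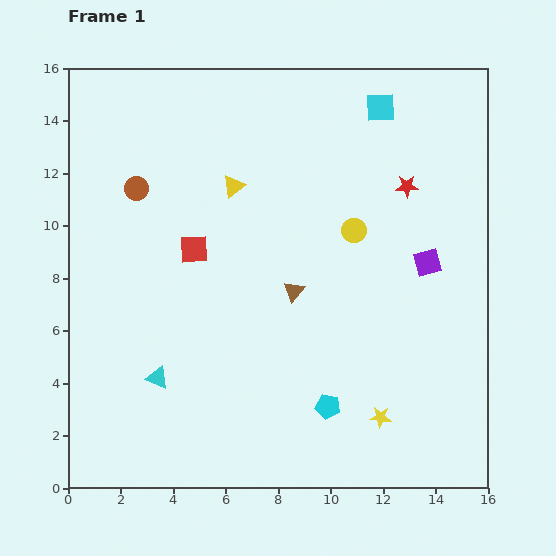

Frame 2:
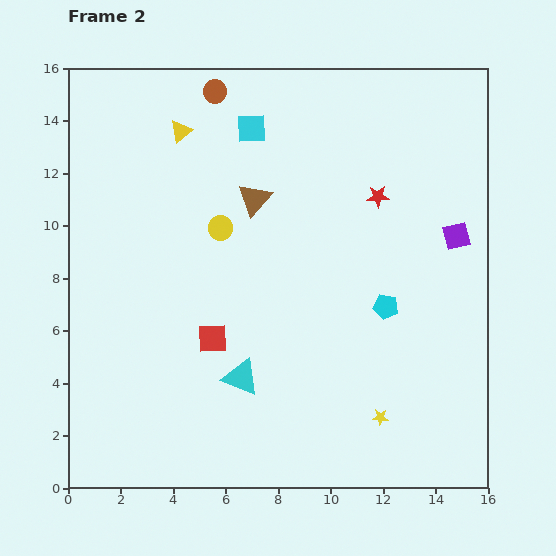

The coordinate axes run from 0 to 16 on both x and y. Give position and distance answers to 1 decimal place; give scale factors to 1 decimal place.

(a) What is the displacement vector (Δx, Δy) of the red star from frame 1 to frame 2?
(-1.1, -0.4)

The red star was at (12.9, 11.5) in frame 1 and (11.8, 11.1) in frame 2.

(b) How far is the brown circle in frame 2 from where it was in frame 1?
4.8

The brown circle moved from (2.6, 11.4) to (5.6, 15.1), a distance of √(3.0² + 3.7²) ≈ 4.8.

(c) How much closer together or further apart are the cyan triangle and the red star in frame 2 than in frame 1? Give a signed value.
-3.4

Distance in frame 1: 12.0. Distance in frame 2: 8.6.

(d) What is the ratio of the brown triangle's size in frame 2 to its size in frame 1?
1.6×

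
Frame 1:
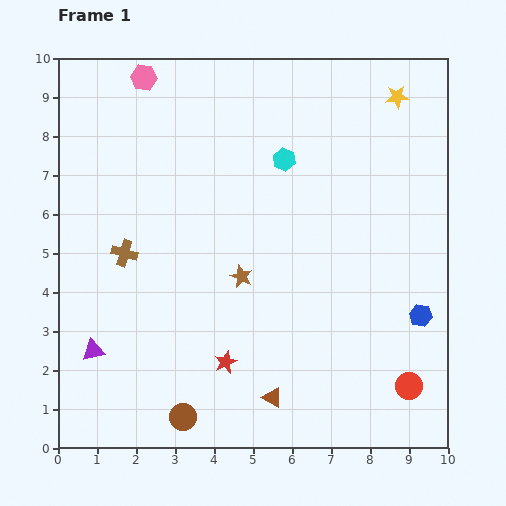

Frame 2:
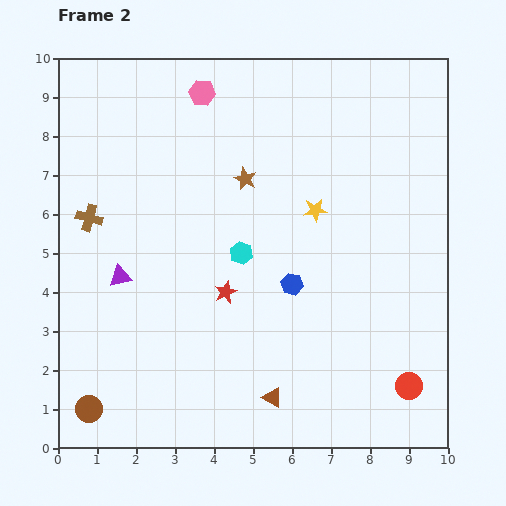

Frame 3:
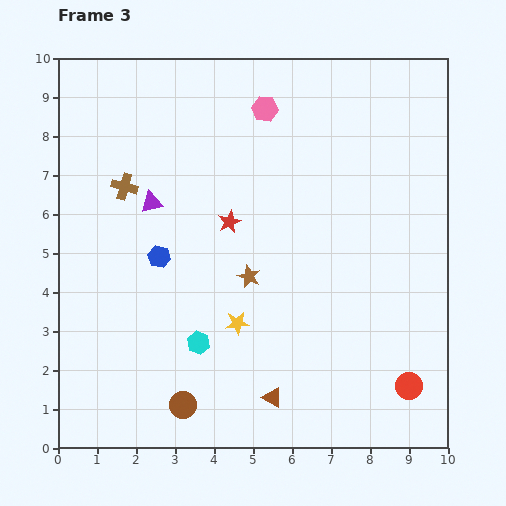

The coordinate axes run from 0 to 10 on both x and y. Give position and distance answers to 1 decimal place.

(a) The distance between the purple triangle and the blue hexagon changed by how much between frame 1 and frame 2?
-4.0

Distance in frame 1: 8.4. Distance in frame 2: 4.4.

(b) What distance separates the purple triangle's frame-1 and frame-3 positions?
4.1

The purple triangle moved from (0.9, 2.5) to (2.4, 6.3), a distance of √(1.5² + 3.8²) ≈ 4.1.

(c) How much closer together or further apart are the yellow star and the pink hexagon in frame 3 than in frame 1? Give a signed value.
-1.0

Distance in frame 1: 6.5. Distance in frame 3: 5.5.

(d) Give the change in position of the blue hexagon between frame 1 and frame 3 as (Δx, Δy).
(-6.7, 1.5)

The blue hexagon was at (9.3, 3.4) in frame 1 and (2.6, 4.9) in frame 3.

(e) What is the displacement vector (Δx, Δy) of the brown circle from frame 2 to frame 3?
(2.4, 0.1)

The brown circle was at (0.8, 1.0) in frame 2 and (3.2, 1.1) in frame 3.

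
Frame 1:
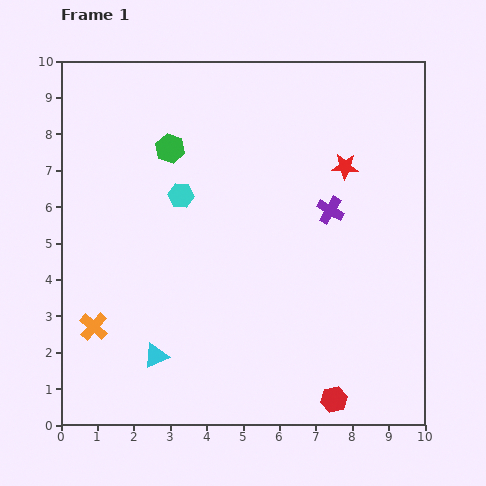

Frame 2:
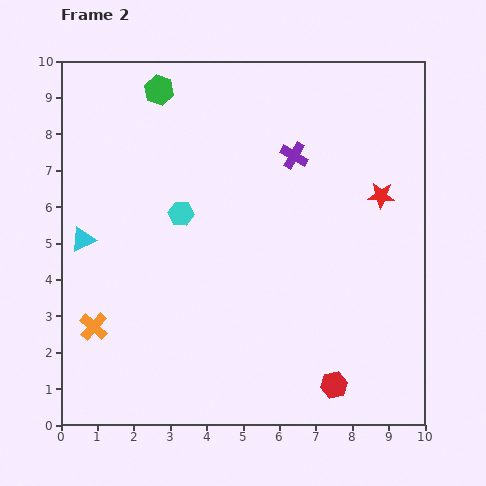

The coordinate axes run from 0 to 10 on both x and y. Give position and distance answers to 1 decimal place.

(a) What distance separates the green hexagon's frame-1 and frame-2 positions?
1.6

The green hexagon moved from (3.0, 7.6) to (2.7, 9.2), a distance of √(0.3² + 1.6²) ≈ 1.6.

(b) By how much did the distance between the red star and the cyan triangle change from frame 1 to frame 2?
+0.9

Distance in frame 1: 7.4. Distance in frame 2: 8.3.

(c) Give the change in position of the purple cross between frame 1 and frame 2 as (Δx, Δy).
(-1.0, 1.5)

The purple cross was at (7.4, 5.9) in frame 1 and (6.4, 7.4) in frame 2.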